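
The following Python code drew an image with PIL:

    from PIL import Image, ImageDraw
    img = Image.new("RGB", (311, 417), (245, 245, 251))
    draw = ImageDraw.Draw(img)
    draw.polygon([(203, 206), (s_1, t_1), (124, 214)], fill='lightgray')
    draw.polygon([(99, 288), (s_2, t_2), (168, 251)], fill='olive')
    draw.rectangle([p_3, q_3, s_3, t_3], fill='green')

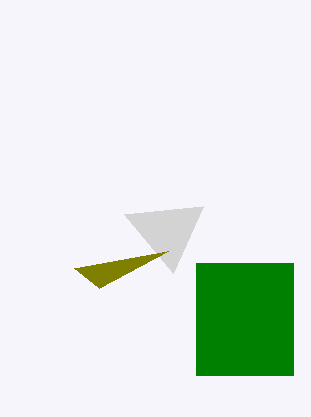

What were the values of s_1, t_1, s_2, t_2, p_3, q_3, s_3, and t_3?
s_1 = 173; t_1 = 273; s_2 = 74; t_2 = 268; p_3 = 196; q_3 = 263; s_3 = 293; t_3 = 375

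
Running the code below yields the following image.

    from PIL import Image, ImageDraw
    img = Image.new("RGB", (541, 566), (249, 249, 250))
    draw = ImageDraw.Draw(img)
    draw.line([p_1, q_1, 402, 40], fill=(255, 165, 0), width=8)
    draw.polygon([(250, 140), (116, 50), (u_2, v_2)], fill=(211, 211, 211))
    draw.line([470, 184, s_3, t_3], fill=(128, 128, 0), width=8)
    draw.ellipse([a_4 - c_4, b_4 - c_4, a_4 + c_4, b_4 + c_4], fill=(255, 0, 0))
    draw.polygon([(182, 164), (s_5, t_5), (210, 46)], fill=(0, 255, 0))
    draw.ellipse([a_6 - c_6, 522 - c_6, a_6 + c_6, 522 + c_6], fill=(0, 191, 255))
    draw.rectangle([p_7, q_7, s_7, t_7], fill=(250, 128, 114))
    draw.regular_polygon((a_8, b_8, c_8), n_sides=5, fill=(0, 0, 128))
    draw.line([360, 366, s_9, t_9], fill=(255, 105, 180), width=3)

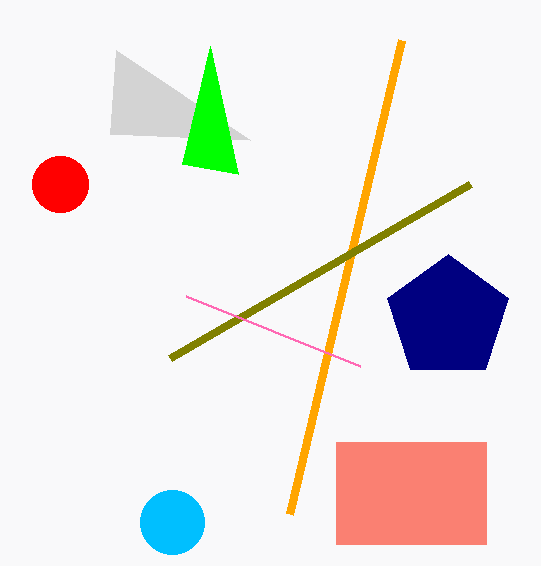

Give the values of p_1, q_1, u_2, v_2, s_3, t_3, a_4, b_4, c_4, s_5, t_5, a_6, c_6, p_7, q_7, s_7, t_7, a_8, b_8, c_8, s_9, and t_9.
p_1 = 290
q_1 = 514
u_2 = 110
v_2 = 134
s_3 = 170
t_3 = 358
a_4 = 60
b_4 = 184
c_4 = 28
s_5 = 238
t_5 = 174
a_6 = 172
c_6 = 32
p_7 = 336
q_7 = 442
s_7 = 486
t_7 = 544
a_8 = 448
b_8 = 318
c_8 = 64
s_9 = 186
t_9 = 296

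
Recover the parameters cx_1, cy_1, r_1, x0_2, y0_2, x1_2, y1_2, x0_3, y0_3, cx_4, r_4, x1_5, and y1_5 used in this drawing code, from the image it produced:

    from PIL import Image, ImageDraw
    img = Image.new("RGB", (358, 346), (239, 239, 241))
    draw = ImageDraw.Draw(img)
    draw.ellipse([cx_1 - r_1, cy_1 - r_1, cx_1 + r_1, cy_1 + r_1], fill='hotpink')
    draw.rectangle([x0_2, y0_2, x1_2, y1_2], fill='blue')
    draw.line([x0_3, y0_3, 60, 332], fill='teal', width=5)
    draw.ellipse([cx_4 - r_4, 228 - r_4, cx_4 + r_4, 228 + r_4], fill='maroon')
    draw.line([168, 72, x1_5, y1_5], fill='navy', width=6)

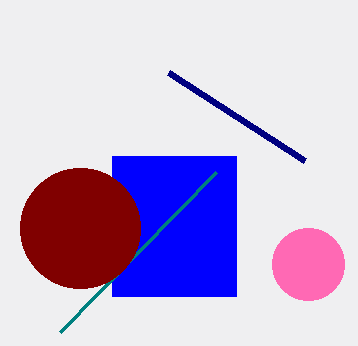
cx_1 = 308; cy_1 = 264; r_1 = 36; x0_2 = 112; y0_2 = 156; x1_2 = 236; y1_2 = 296; x0_3 = 216; y0_3 = 172; cx_4 = 80; r_4 = 60; x1_5 = 304; y1_5 = 160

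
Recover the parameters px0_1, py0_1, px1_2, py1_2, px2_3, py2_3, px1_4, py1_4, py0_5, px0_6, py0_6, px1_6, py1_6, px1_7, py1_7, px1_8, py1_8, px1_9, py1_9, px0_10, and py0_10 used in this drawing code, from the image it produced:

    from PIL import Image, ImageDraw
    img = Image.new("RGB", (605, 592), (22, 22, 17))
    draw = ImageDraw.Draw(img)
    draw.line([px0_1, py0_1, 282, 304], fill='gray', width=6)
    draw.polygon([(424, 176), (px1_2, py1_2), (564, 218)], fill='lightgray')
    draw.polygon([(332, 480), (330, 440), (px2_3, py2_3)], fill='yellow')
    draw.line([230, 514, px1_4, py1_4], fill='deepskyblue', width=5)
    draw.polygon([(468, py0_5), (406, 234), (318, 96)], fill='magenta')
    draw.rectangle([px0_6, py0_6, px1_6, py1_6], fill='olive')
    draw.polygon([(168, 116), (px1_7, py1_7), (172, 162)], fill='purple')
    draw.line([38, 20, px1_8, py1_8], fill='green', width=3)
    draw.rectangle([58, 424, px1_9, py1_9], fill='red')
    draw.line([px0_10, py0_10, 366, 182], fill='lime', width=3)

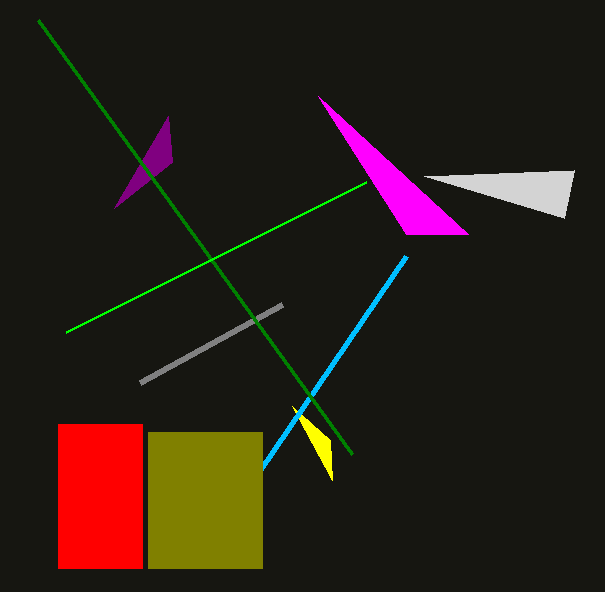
px0_1 = 140; py0_1 = 382; px1_2 = 574; py1_2 = 170; px2_3 = 292; py2_3 = 406; px1_4 = 406; py1_4 = 256; py0_5 = 234; px0_6 = 148; py0_6 = 432; px1_6 = 262; py1_6 = 568; px1_7 = 114; py1_7 = 208; px1_8 = 352; py1_8 = 454; px1_9 = 142; py1_9 = 568; px0_10 = 66; py0_10 = 332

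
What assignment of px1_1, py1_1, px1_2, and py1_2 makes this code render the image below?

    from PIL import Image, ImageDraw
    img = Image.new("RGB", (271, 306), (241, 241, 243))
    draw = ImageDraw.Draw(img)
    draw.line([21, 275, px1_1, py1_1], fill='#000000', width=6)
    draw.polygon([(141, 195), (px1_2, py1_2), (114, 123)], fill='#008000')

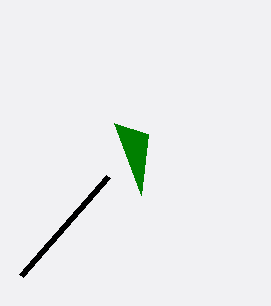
px1_1 = 108; py1_1 = 176; px1_2 = 148; py1_2 = 134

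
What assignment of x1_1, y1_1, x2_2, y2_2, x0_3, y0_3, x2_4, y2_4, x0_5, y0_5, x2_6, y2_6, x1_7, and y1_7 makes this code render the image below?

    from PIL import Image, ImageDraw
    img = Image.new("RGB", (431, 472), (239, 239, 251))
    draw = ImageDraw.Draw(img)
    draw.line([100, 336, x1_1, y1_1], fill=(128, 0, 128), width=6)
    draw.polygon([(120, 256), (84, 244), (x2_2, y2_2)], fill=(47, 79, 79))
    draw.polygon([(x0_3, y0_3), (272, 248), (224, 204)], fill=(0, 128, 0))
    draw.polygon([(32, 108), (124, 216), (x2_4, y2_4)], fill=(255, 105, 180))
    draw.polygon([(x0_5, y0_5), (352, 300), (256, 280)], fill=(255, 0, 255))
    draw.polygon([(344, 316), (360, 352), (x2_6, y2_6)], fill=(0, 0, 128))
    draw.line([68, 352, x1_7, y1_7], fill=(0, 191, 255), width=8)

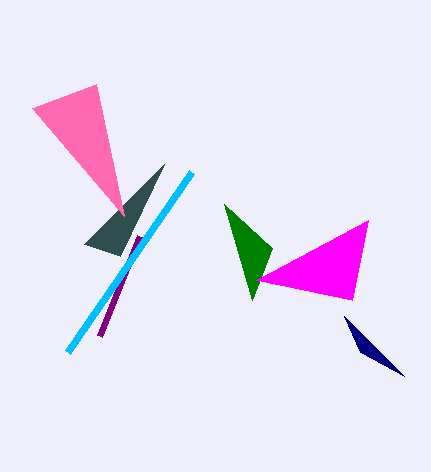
x1_1 = 140; y1_1 = 236; x2_2 = 164; y2_2 = 164; x0_3 = 252; y0_3 = 300; x2_4 = 96; y2_4 = 84; x0_5 = 368; y0_5 = 220; x2_6 = 404; y2_6 = 376; x1_7 = 192; y1_7 = 172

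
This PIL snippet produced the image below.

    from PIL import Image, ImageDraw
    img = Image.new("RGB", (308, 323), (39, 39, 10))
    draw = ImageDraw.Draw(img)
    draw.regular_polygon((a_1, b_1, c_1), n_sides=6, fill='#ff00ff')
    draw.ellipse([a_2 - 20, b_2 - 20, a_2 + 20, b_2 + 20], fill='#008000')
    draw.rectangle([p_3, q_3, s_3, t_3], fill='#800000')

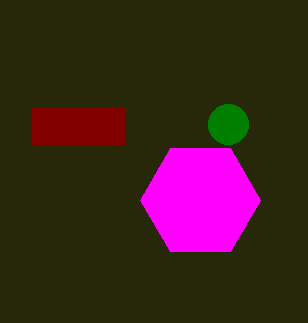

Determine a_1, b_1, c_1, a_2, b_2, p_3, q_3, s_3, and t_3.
a_1 = 200; b_1 = 200; c_1 = 60; a_2 = 228; b_2 = 124; p_3 = 32; q_3 = 108; s_3 = 124; t_3 = 144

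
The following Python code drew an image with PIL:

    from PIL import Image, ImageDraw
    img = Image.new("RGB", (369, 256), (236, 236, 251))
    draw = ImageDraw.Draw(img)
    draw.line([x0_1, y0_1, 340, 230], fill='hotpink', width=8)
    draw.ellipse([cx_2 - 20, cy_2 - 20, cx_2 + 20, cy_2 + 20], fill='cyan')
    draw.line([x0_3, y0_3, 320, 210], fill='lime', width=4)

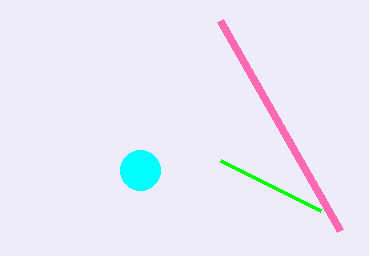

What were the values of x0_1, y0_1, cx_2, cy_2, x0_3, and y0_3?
x0_1 = 220
y0_1 = 20
cx_2 = 140
cy_2 = 170
x0_3 = 220
y0_3 = 160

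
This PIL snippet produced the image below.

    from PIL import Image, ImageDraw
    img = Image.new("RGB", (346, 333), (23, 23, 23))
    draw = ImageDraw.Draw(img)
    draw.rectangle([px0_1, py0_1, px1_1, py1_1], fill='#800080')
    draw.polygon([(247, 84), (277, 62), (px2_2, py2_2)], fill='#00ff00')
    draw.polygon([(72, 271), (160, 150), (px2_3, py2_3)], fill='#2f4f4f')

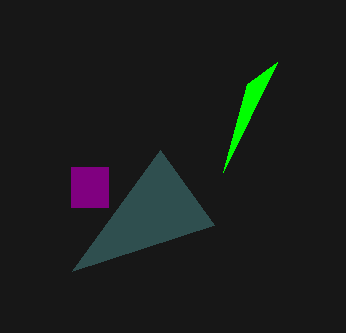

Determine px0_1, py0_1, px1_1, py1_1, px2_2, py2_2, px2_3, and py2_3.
px0_1 = 71, py0_1 = 167, px1_1 = 108, py1_1 = 207, px2_2 = 223, py2_2 = 172, px2_3 = 214, py2_3 = 225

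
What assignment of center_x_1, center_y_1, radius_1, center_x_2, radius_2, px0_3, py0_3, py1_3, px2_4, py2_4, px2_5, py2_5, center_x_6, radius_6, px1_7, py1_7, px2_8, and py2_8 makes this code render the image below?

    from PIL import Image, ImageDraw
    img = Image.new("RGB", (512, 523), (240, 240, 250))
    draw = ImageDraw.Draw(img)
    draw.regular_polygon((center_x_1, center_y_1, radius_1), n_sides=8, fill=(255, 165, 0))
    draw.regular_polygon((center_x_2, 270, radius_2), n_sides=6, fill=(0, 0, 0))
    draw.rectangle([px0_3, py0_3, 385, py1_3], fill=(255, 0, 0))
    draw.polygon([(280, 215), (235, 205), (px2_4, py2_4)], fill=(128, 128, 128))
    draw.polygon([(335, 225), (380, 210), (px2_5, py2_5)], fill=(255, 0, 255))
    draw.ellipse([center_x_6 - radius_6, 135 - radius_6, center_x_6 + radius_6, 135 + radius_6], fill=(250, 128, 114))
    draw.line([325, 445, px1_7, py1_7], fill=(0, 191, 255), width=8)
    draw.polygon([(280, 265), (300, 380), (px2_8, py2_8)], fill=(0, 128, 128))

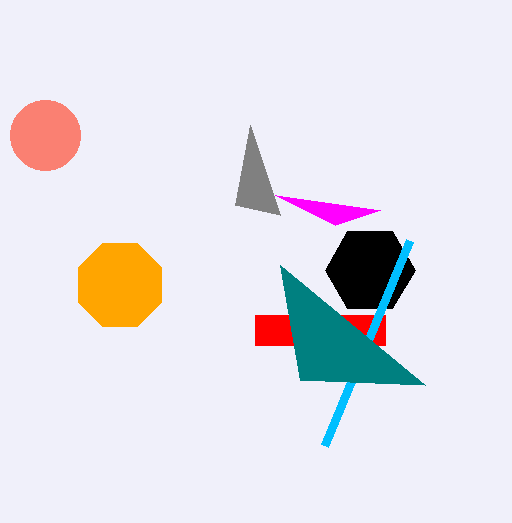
center_x_1 = 120
center_y_1 = 285
radius_1 = 45
center_x_2 = 370
radius_2 = 45
px0_3 = 255
py0_3 = 315
py1_3 = 345
px2_4 = 250
py2_4 = 125
px2_5 = 275
py2_5 = 195
center_x_6 = 45
radius_6 = 35
px1_7 = 410
py1_7 = 240
px2_8 = 425
py2_8 = 385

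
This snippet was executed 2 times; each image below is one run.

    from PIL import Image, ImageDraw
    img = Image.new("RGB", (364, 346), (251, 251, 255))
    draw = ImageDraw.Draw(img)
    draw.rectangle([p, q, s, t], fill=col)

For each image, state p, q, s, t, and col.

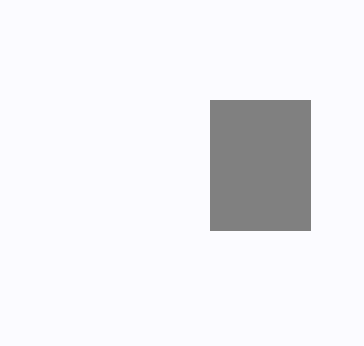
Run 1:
p = 210, q = 100, s = 310, t = 230, col = 'gray'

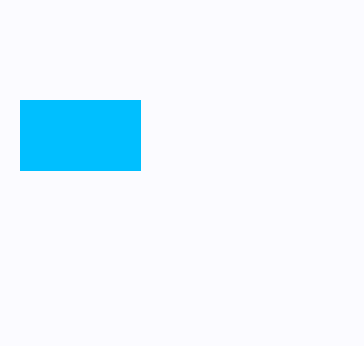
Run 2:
p = 20; q = 100; s = 140; t = 170; col = 'deepskyblue'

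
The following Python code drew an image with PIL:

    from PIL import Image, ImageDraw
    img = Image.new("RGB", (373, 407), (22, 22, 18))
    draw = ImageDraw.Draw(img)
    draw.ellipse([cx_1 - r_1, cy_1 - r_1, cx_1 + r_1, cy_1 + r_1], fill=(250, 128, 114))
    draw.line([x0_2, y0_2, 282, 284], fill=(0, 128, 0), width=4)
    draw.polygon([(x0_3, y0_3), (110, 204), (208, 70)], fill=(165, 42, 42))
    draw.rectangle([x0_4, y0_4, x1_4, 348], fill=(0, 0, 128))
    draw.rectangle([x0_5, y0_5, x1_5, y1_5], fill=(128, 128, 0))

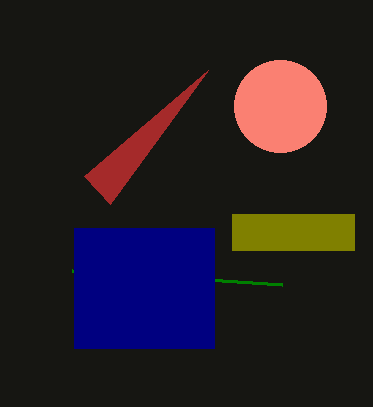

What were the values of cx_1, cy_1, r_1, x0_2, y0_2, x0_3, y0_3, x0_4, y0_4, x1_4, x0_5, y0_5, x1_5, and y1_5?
cx_1 = 280; cy_1 = 106; r_1 = 46; x0_2 = 72; y0_2 = 270; x0_3 = 84; y0_3 = 176; x0_4 = 74; y0_4 = 228; x1_4 = 214; x0_5 = 232; y0_5 = 214; x1_5 = 354; y1_5 = 250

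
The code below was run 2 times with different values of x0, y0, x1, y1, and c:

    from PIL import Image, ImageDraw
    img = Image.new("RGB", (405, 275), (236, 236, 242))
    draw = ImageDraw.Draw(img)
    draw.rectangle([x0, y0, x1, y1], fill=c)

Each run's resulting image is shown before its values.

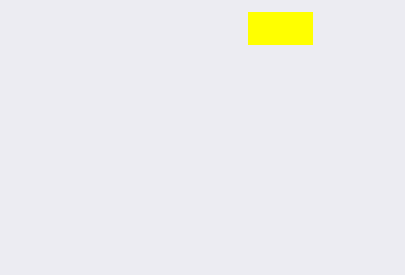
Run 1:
x0 = 248
y0 = 12
x1 = 312
y1 = 44
c = 'yellow'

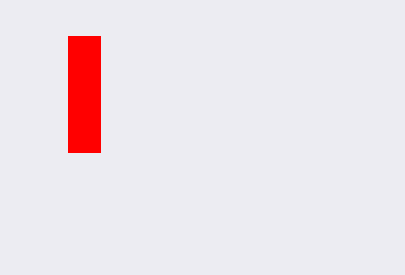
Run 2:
x0 = 68
y0 = 36
x1 = 100
y1 = 152
c = 'red'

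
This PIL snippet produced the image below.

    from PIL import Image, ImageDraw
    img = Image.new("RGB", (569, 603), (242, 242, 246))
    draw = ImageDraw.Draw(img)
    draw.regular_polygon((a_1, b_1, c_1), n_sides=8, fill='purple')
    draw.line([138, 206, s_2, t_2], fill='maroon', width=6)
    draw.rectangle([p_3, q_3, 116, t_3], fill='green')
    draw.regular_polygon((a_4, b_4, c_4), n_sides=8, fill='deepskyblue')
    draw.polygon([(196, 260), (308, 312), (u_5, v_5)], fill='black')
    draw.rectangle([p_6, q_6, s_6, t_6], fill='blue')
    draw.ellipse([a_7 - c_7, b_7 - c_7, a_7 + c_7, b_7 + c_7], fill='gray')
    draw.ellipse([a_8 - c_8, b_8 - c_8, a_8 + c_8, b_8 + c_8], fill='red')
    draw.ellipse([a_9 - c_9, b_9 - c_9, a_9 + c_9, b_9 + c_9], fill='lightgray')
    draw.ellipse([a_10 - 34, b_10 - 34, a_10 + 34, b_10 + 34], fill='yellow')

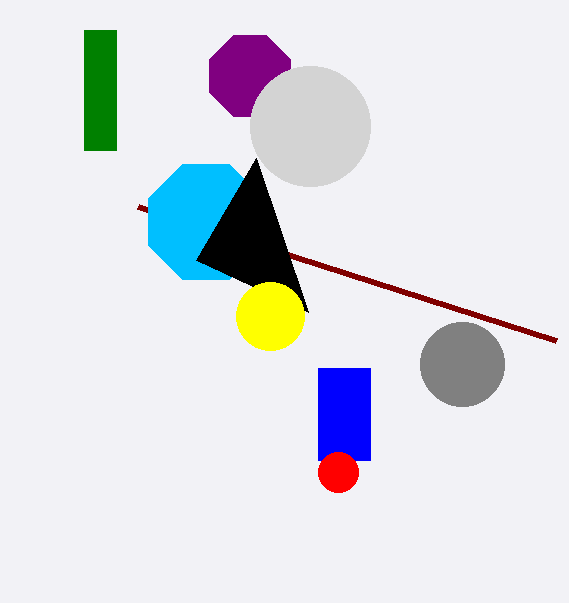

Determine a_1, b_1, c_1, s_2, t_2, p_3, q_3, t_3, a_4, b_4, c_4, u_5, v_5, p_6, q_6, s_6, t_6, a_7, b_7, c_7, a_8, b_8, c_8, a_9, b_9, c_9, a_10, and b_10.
a_1 = 250; b_1 = 76; c_1 = 44; s_2 = 556; t_2 = 340; p_3 = 84; q_3 = 30; t_3 = 150; a_4 = 206; b_4 = 222; c_4 = 62; u_5 = 256; v_5 = 158; p_6 = 318; q_6 = 368; s_6 = 370; t_6 = 460; a_7 = 462; b_7 = 364; c_7 = 42; a_8 = 338; b_8 = 472; c_8 = 20; a_9 = 310; b_9 = 126; c_9 = 60; a_10 = 270; b_10 = 316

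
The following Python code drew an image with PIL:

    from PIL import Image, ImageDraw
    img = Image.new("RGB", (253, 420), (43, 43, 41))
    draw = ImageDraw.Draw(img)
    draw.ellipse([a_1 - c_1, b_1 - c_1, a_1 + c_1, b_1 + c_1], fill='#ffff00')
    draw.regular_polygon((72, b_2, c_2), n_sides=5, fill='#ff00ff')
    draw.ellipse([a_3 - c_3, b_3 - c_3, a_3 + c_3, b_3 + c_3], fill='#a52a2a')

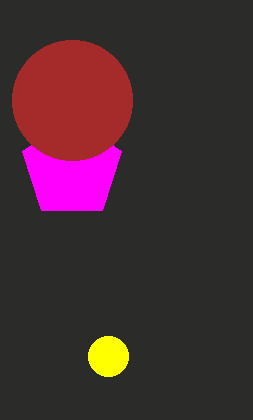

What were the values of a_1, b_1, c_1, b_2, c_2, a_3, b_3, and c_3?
a_1 = 108, b_1 = 356, c_1 = 20, b_2 = 168, c_2 = 52, a_3 = 72, b_3 = 100, c_3 = 60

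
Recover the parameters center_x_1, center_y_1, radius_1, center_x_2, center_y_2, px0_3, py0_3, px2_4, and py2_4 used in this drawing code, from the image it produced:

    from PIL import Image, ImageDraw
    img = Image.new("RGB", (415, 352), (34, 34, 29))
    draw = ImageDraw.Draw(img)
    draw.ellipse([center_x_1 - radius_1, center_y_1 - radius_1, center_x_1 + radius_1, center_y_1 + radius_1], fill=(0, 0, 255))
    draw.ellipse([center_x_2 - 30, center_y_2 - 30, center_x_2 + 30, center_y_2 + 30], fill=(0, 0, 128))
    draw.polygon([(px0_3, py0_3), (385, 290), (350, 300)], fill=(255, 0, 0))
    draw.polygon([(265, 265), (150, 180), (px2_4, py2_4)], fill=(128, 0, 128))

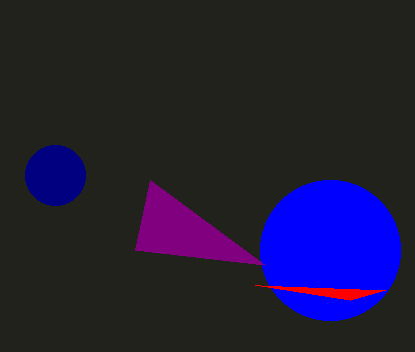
center_x_1 = 330, center_y_1 = 250, radius_1 = 70, center_x_2 = 55, center_y_2 = 175, px0_3 = 255, py0_3 = 285, px2_4 = 135, py2_4 = 250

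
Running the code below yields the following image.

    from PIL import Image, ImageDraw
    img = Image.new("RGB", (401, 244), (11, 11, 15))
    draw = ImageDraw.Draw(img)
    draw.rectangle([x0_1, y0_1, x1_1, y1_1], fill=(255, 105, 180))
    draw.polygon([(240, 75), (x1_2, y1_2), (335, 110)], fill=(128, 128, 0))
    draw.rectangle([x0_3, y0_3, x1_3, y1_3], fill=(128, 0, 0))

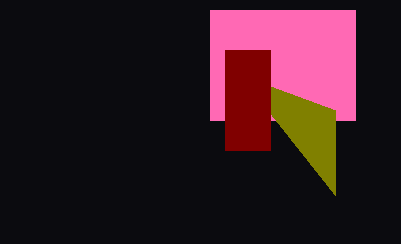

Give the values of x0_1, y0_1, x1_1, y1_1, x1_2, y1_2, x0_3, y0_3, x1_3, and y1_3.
x0_1 = 210; y0_1 = 10; x1_1 = 355; y1_1 = 120; x1_2 = 335; y1_2 = 195; x0_3 = 225; y0_3 = 50; x1_3 = 270; y1_3 = 150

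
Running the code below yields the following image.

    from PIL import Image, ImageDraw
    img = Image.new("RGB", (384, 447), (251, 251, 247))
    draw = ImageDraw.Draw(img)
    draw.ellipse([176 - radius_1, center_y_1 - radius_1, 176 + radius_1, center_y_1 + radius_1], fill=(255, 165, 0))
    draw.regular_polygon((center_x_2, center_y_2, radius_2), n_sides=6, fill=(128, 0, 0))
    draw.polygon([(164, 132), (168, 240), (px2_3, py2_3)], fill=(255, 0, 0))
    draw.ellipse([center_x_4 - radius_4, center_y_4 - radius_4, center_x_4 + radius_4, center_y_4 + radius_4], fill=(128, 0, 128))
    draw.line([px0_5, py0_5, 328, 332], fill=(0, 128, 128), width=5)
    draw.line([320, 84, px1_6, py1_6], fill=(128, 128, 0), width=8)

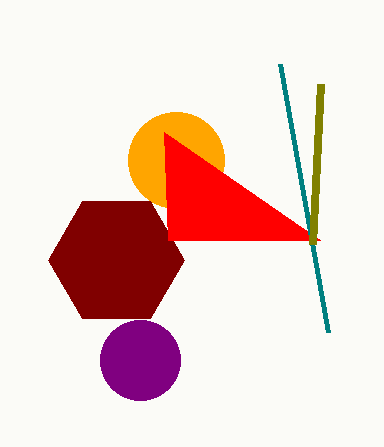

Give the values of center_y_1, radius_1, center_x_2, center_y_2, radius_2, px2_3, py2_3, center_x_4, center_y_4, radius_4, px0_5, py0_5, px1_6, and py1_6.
center_y_1 = 160, radius_1 = 48, center_x_2 = 116, center_y_2 = 260, radius_2 = 68, px2_3 = 320, py2_3 = 240, center_x_4 = 140, center_y_4 = 360, radius_4 = 40, px0_5 = 280, py0_5 = 64, px1_6 = 312, py1_6 = 244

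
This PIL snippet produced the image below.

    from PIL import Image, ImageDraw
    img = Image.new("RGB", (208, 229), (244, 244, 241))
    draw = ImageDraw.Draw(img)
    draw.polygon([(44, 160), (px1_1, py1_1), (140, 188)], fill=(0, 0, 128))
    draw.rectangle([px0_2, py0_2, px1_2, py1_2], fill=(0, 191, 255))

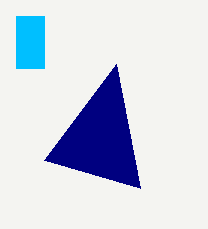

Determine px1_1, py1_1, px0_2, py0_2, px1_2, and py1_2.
px1_1 = 116
py1_1 = 64
px0_2 = 16
py0_2 = 16
px1_2 = 44
py1_2 = 68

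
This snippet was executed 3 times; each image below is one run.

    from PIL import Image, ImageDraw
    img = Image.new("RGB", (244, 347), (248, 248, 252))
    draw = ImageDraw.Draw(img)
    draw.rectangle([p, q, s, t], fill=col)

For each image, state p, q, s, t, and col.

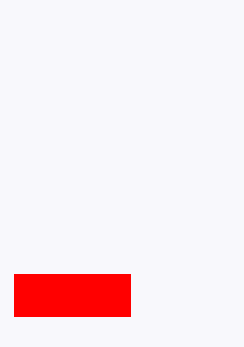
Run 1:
p = 14
q = 274
s = 130
t = 316
col = 'red'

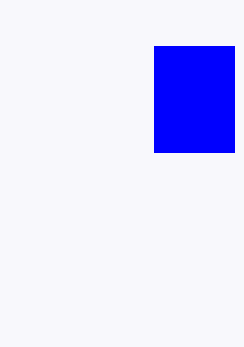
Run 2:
p = 154, q = 46, s = 234, t = 152, col = 'blue'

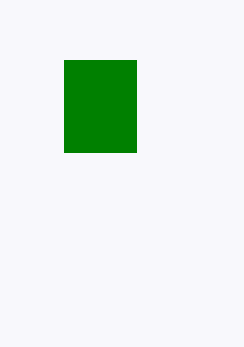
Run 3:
p = 64, q = 60, s = 136, t = 152, col = 'green'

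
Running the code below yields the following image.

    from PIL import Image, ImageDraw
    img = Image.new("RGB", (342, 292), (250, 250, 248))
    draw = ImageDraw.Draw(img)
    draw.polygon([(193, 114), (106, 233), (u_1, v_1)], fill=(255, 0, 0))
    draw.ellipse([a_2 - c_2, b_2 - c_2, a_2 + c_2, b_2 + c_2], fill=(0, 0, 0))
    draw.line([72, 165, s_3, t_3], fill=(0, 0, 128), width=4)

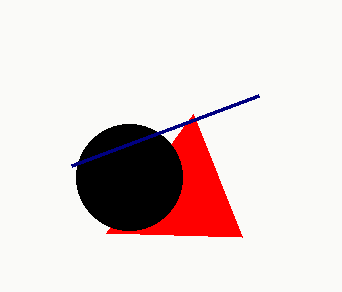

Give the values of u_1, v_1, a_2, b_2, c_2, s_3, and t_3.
u_1 = 242; v_1 = 237; a_2 = 129; b_2 = 177; c_2 = 53; s_3 = 259; t_3 = 95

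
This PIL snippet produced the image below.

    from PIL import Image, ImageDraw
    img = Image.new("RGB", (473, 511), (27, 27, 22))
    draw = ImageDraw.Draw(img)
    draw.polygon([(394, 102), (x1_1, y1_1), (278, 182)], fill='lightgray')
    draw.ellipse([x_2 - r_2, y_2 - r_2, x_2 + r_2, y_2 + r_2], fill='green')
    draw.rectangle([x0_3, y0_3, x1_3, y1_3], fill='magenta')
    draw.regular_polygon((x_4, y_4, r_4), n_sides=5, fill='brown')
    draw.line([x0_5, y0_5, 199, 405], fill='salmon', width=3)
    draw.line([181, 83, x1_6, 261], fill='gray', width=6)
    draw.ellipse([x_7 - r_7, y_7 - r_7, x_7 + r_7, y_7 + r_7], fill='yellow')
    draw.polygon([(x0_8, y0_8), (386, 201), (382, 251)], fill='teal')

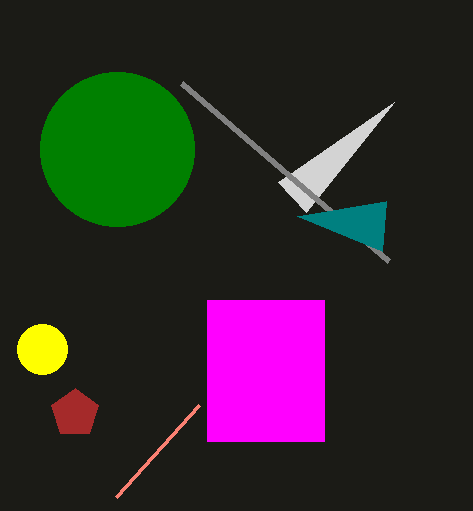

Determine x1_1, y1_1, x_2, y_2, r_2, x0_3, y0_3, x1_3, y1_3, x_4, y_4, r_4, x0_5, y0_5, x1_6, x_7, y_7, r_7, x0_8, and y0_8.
x1_1 = 306
y1_1 = 212
x_2 = 117
y_2 = 149
r_2 = 77
x0_3 = 207
y0_3 = 300
x1_3 = 324
y1_3 = 441
x_4 = 75
y_4 = 413
r_4 = 25
x0_5 = 116
y0_5 = 497
x1_6 = 388
x_7 = 42
y_7 = 349
r_7 = 25
x0_8 = 297
y0_8 = 216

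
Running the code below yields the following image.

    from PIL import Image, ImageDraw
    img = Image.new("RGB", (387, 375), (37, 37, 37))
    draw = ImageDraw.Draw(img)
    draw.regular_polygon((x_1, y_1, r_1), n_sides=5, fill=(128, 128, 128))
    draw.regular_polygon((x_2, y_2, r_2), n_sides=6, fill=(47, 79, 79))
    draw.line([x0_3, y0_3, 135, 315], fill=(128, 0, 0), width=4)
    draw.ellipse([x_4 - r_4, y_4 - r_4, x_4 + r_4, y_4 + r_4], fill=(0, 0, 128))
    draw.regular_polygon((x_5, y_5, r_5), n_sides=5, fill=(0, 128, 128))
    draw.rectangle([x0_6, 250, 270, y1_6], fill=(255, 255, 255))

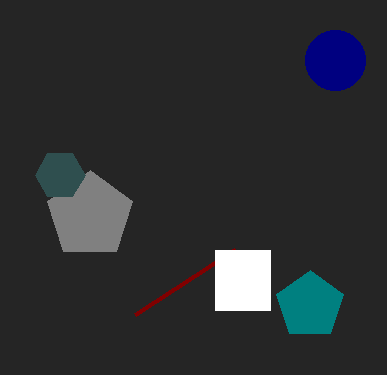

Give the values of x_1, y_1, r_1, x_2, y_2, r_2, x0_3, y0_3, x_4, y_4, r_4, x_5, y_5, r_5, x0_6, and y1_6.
x_1 = 90, y_1 = 215, r_1 = 45, x_2 = 60, y_2 = 175, r_2 = 25, x0_3 = 235, y0_3 = 250, x_4 = 335, y_4 = 60, r_4 = 30, x_5 = 310, y_5 = 305, r_5 = 35, x0_6 = 215, y1_6 = 310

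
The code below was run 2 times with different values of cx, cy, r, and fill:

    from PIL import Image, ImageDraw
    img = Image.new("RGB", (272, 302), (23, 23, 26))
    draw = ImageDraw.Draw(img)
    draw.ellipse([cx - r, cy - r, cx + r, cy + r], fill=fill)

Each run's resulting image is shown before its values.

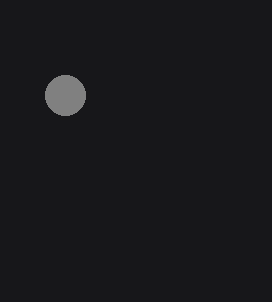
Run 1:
cx = 65; cy = 95; r = 20; fill = 'gray'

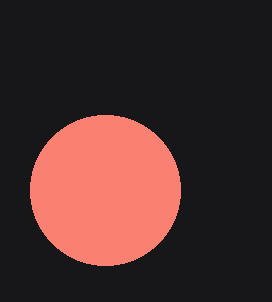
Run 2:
cx = 105; cy = 190; r = 75; fill = 'salmon'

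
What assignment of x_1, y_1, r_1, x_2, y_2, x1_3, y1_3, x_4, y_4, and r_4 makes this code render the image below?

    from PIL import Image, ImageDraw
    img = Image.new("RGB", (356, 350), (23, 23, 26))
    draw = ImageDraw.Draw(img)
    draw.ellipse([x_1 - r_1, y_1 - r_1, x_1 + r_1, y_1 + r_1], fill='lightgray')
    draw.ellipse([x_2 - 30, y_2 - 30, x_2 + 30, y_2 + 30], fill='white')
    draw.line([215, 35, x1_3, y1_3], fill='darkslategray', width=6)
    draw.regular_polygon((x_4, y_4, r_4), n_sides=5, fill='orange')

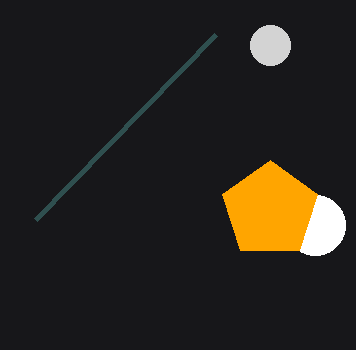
x_1 = 270; y_1 = 45; r_1 = 20; x_2 = 315; y_2 = 225; x1_3 = 35; y1_3 = 220; x_4 = 270; y_4 = 210; r_4 = 50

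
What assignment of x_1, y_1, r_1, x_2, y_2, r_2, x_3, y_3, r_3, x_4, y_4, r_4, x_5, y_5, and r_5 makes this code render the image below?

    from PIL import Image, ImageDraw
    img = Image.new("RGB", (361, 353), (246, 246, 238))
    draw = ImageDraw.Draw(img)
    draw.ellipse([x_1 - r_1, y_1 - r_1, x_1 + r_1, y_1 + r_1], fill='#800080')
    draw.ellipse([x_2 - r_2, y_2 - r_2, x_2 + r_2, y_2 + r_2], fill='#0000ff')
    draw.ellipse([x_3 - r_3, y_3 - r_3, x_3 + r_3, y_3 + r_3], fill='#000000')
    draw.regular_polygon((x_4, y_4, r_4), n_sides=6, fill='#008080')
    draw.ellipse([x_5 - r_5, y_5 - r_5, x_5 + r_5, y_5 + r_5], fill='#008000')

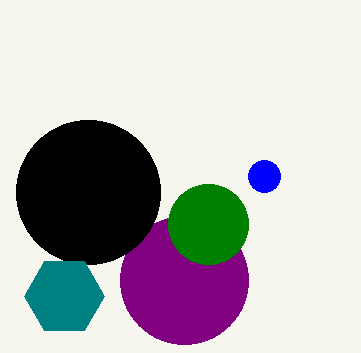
x_1 = 184; y_1 = 280; r_1 = 64; x_2 = 264; y_2 = 176; r_2 = 16; x_3 = 88; y_3 = 192; r_3 = 72; x_4 = 64; y_4 = 296; r_4 = 40; x_5 = 208; y_5 = 224; r_5 = 40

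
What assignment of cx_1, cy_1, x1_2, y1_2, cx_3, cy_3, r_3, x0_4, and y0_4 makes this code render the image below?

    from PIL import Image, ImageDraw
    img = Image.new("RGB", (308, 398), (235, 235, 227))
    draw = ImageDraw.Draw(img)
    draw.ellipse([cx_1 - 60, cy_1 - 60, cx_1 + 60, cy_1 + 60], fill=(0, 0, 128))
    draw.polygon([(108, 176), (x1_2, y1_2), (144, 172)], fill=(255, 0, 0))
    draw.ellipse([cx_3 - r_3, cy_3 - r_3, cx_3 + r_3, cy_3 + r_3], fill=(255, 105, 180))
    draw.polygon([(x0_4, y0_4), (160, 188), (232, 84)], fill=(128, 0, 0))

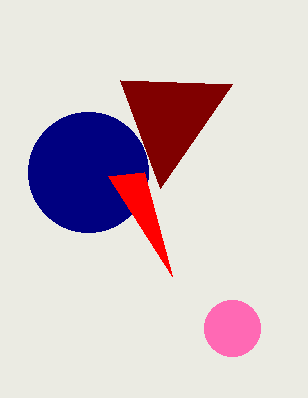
cx_1 = 88
cy_1 = 172
x1_2 = 172
y1_2 = 276
cx_3 = 232
cy_3 = 328
r_3 = 28
x0_4 = 120
y0_4 = 80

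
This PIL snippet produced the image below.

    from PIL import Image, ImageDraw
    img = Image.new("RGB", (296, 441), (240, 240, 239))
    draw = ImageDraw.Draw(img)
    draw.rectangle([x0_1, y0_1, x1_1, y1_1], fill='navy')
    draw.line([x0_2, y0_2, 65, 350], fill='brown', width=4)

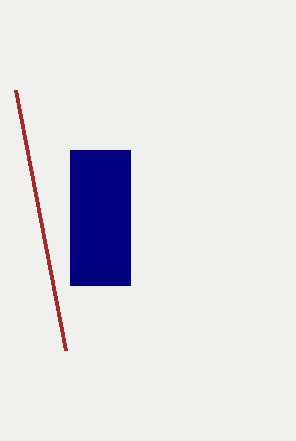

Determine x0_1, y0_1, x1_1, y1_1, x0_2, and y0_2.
x0_1 = 70
y0_1 = 150
x1_1 = 130
y1_1 = 285
x0_2 = 15
y0_2 = 90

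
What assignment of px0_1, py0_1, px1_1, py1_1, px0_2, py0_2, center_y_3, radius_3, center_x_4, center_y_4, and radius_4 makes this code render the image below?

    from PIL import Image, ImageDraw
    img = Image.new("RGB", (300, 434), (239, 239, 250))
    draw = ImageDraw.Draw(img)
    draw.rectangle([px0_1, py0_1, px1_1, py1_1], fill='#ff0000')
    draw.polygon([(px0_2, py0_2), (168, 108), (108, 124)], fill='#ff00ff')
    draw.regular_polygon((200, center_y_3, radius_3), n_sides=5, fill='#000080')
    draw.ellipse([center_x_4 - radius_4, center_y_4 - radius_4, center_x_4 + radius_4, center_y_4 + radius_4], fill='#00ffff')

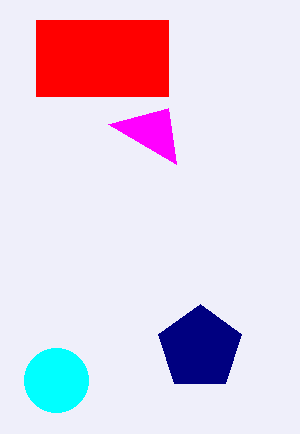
px0_1 = 36
py0_1 = 20
px1_1 = 168
py1_1 = 96
px0_2 = 176
py0_2 = 164
center_y_3 = 348
radius_3 = 44
center_x_4 = 56
center_y_4 = 380
radius_4 = 32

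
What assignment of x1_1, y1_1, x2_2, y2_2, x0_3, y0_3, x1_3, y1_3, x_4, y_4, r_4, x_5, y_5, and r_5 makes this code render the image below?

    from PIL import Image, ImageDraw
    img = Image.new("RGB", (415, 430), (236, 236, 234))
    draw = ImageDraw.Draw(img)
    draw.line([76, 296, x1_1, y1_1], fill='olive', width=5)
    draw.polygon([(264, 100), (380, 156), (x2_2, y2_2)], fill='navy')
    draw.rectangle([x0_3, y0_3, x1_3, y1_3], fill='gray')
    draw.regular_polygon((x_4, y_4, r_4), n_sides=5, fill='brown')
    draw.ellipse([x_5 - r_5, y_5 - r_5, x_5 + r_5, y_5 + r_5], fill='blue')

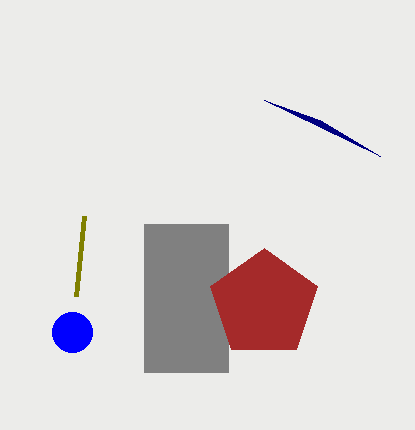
x1_1 = 84
y1_1 = 216
x2_2 = 320
y2_2 = 120
x0_3 = 144
y0_3 = 224
x1_3 = 228
y1_3 = 372
x_4 = 264
y_4 = 304
r_4 = 56
x_5 = 72
y_5 = 332
r_5 = 20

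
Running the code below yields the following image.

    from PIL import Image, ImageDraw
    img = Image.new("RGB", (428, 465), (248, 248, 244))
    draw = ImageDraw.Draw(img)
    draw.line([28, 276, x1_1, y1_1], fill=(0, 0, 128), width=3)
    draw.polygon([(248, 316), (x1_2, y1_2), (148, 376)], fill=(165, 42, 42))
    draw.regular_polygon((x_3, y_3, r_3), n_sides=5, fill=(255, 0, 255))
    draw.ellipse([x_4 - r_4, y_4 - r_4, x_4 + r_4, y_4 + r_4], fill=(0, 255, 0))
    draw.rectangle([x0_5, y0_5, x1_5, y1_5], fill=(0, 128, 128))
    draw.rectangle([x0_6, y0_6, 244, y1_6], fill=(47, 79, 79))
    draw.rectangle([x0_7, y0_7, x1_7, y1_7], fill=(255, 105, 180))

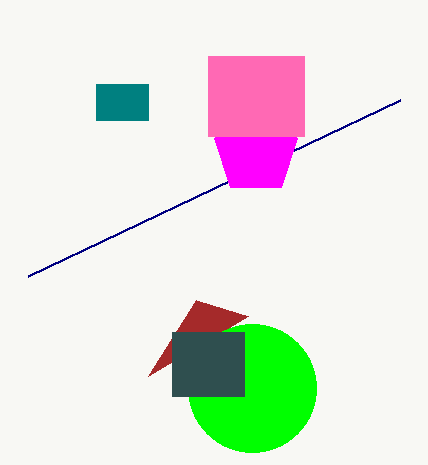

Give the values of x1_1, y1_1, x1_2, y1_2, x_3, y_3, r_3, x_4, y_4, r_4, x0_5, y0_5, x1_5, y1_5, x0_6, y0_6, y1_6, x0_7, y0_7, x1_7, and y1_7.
x1_1 = 400; y1_1 = 100; x1_2 = 196; y1_2 = 300; x_3 = 256; y_3 = 152; r_3 = 44; x_4 = 252; y_4 = 388; r_4 = 64; x0_5 = 96; y0_5 = 84; x1_5 = 148; y1_5 = 120; x0_6 = 172; y0_6 = 332; y1_6 = 396; x0_7 = 208; y0_7 = 56; x1_7 = 304; y1_7 = 136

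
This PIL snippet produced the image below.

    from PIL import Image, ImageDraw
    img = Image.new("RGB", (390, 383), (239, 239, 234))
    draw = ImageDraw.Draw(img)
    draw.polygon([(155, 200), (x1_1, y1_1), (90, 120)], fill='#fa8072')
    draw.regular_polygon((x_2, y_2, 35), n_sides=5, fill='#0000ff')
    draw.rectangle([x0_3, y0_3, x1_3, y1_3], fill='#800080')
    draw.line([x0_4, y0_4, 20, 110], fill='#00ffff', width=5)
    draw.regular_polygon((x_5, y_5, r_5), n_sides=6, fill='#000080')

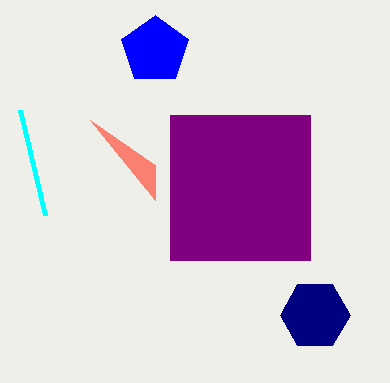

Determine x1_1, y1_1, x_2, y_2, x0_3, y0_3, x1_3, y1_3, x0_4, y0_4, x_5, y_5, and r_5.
x1_1 = 155; y1_1 = 165; x_2 = 155; y_2 = 50; x0_3 = 170; y0_3 = 115; x1_3 = 310; y1_3 = 260; x0_4 = 45; y0_4 = 215; x_5 = 315; y_5 = 315; r_5 = 35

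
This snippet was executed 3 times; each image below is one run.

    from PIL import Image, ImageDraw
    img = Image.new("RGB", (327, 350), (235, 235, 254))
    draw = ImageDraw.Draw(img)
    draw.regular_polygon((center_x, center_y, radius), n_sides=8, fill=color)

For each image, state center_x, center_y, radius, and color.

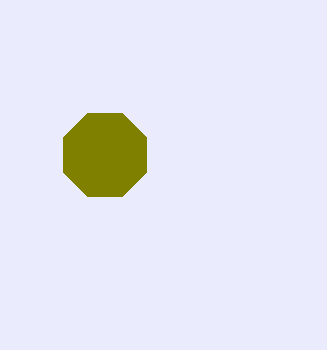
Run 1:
center_x = 105; center_y = 155; radius = 45; color = 'olive'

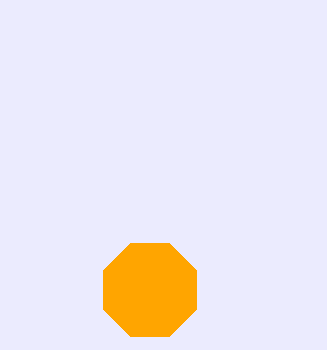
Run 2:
center_x = 150, center_y = 290, radius = 50, color = 'orange'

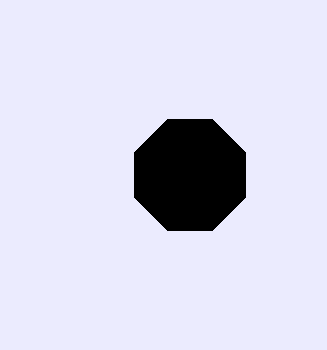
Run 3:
center_x = 190; center_y = 175; radius = 60; color = 'black'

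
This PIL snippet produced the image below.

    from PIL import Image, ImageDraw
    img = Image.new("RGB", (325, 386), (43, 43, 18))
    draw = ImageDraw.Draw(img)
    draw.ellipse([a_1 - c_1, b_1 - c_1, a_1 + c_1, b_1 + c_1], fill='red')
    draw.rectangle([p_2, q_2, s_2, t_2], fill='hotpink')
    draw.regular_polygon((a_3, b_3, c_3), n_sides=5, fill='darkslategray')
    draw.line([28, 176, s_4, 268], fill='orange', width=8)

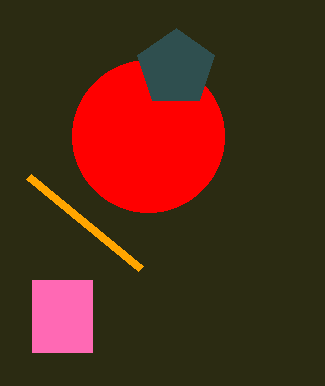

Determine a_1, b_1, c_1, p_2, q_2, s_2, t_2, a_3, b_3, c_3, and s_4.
a_1 = 148, b_1 = 136, c_1 = 76, p_2 = 32, q_2 = 280, s_2 = 92, t_2 = 352, a_3 = 176, b_3 = 68, c_3 = 40, s_4 = 140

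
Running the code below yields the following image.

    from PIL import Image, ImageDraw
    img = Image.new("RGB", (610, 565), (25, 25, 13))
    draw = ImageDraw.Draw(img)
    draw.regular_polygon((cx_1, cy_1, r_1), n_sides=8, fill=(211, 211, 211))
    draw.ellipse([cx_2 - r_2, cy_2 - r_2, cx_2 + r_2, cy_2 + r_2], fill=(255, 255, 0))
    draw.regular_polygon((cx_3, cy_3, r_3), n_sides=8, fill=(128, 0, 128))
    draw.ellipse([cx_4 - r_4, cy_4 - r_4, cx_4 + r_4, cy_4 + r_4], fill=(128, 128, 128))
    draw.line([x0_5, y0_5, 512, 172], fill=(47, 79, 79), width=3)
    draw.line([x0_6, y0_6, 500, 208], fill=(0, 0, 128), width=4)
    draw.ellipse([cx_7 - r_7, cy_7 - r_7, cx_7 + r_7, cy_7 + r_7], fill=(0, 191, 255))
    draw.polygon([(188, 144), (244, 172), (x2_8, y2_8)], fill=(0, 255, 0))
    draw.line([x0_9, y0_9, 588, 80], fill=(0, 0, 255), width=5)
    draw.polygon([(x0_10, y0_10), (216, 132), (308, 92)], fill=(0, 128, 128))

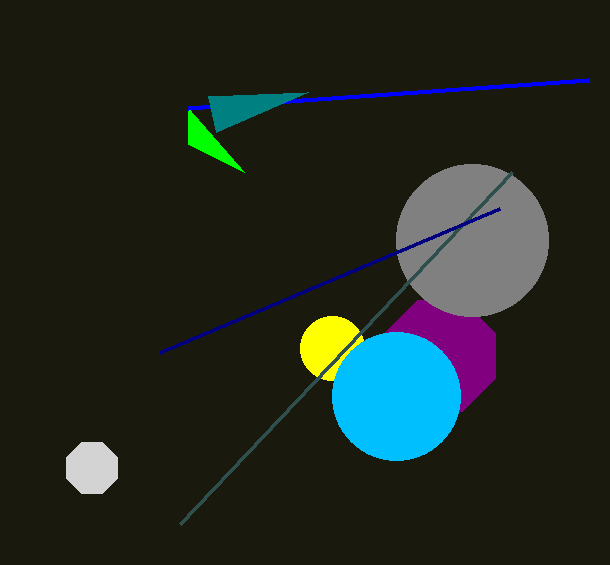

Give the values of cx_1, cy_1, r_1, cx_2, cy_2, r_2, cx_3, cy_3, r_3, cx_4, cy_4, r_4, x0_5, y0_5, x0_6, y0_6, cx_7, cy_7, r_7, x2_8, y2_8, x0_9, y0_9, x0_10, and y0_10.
cx_1 = 92, cy_1 = 468, r_1 = 28, cx_2 = 332, cy_2 = 348, r_2 = 32, cx_3 = 440, cy_3 = 356, r_3 = 60, cx_4 = 472, cy_4 = 240, r_4 = 76, x0_5 = 180, y0_5 = 524, x0_6 = 160, y0_6 = 352, cx_7 = 396, cy_7 = 396, r_7 = 64, x2_8 = 188, y2_8 = 108, x0_9 = 188, y0_9 = 108, x0_10 = 208, y0_10 = 96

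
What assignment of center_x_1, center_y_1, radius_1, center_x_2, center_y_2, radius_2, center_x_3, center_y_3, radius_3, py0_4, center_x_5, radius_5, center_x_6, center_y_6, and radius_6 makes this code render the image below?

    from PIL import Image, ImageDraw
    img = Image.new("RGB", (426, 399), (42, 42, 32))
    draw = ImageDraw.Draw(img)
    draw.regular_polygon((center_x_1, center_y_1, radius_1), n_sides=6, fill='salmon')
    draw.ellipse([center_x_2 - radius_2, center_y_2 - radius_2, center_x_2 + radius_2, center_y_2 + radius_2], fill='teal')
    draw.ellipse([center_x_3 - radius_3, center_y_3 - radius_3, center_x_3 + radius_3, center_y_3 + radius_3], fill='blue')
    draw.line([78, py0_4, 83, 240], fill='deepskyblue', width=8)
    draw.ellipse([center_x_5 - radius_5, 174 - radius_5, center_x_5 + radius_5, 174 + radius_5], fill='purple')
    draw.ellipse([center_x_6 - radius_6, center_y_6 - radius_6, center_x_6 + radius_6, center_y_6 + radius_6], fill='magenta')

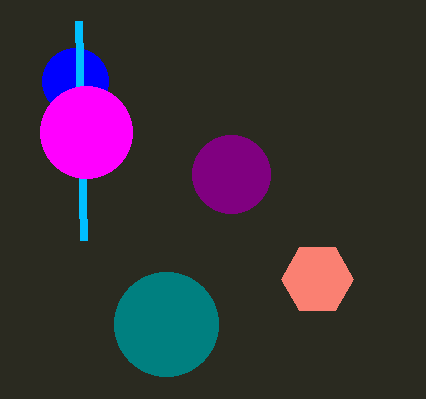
center_x_1 = 317; center_y_1 = 279; radius_1 = 36; center_x_2 = 166; center_y_2 = 324; radius_2 = 52; center_x_3 = 75; center_y_3 = 81; radius_3 = 33; py0_4 = 21; center_x_5 = 231; radius_5 = 39; center_x_6 = 86; center_y_6 = 132; radius_6 = 46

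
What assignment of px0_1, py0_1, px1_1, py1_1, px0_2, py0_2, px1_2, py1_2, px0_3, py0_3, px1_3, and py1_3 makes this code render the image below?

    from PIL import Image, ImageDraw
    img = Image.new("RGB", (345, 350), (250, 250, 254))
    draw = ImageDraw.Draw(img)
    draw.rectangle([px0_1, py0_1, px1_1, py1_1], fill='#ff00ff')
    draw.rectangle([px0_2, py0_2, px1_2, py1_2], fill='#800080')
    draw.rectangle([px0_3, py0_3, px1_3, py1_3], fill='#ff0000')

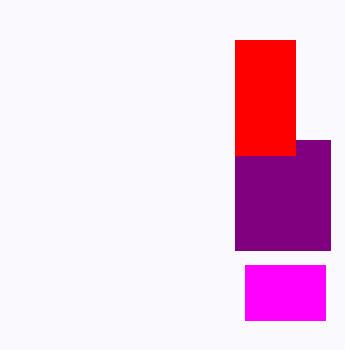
px0_1 = 245
py0_1 = 265
px1_1 = 325
py1_1 = 320
px0_2 = 235
py0_2 = 140
px1_2 = 330
py1_2 = 250
px0_3 = 235
py0_3 = 40
px1_3 = 295
py1_3 = 155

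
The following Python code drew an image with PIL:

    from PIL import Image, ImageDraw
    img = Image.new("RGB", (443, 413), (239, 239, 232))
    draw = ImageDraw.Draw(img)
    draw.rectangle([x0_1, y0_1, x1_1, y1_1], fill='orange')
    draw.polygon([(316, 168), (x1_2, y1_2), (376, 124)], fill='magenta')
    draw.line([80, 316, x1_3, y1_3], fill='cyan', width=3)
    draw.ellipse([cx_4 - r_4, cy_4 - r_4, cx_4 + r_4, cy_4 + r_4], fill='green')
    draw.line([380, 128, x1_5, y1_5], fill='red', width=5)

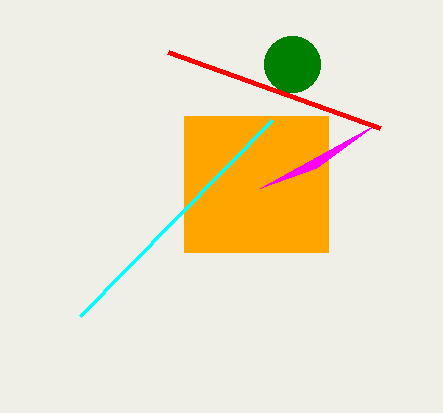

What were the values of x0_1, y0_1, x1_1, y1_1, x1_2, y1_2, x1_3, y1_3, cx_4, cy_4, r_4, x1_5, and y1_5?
x0_1 = 184; y0_1 = 116; x1_1 = 328; y1_1 = 252; x1_2 = 260; y1_2 = 188; x1_3 = 272; y1_3 = 120; cx_4 = 292; cy_4 = 64; r_4 = 28; x1_5 = 168; y1_5 = 52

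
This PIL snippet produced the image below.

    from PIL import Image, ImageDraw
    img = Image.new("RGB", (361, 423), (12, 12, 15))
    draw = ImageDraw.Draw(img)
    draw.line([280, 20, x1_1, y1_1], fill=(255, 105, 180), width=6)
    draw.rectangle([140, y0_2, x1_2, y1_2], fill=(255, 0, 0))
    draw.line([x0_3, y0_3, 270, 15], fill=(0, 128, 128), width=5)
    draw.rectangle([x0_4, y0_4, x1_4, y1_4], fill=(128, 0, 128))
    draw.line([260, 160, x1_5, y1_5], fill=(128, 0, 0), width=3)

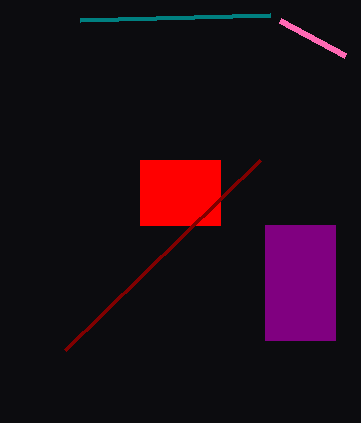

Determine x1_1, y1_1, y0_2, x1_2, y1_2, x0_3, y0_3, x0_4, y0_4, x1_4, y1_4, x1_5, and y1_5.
x1_1 = 345; y1_1 = 55; y0_2 = 160; x1_2 = 220; y1_2 = 225; x0_3 = 80; y0_3 = 20; x0_4 = 265; y0_4 = 225; x1_4 = 335; y1_4 = 340; x1_5 = 65; y1_5 = 350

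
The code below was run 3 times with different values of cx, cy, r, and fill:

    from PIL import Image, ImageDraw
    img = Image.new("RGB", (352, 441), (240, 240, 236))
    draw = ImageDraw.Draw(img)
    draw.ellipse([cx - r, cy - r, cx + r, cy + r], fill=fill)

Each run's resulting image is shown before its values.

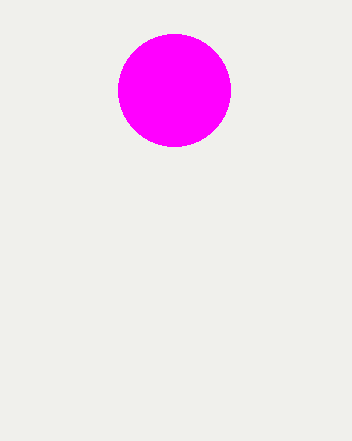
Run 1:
cx = 174; cy = 90; r = 56; fill = 'magenta'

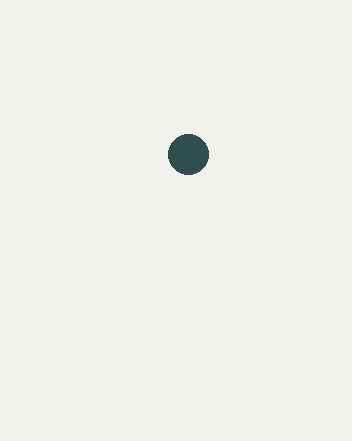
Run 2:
cx = 188, cy = 154, r = 20, fill = 'darkslategray'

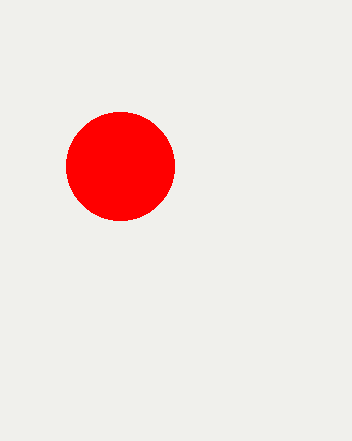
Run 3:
cx = 120, cy = 166, r = 54, fill = 'red'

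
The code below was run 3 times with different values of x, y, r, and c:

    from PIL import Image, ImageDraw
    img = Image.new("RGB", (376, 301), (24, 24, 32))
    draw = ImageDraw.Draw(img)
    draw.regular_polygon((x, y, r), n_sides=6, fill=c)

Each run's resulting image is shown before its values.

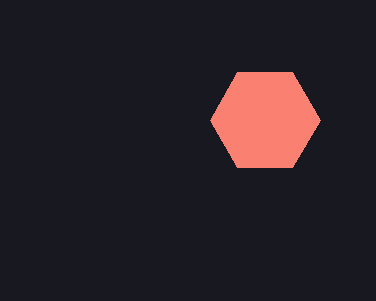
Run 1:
x = 265
y = 120
r = 55
c = 'salmon'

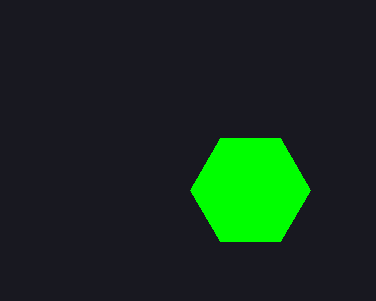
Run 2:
x = 250
y = 190
r = 60
c = 'lime'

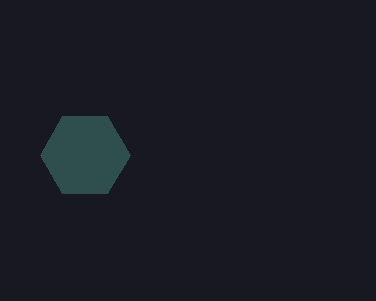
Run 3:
x = 85; y = 155; r = 45; c = 'darkslategray'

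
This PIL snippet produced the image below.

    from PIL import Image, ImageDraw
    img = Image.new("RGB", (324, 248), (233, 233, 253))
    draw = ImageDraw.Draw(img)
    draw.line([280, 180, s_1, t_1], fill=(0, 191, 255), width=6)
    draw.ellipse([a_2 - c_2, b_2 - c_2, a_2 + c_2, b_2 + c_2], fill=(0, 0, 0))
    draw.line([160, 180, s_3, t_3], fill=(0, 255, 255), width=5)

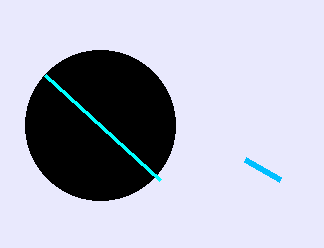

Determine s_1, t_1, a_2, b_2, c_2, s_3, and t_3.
s_1 = 245, t_1 = 160, a_2 = 100, b_2 = 125, c_2 = 75, s_3 = 45, t_3 = 75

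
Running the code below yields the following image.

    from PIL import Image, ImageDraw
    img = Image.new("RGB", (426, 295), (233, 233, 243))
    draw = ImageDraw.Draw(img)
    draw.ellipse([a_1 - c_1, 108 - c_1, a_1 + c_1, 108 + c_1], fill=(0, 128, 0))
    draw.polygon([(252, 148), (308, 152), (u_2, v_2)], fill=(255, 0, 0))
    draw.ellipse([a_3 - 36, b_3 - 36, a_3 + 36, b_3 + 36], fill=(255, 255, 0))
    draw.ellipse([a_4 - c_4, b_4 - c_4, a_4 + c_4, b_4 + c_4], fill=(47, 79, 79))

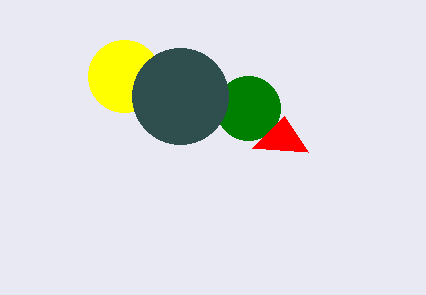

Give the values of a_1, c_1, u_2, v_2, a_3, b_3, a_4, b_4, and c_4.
a_1 = 248; c_1 = 32; u_2 = 284; v_2 = 116; a_3 = 124; b_3 = 76; a_4 = 180; b_4 = 96; c_4 = 48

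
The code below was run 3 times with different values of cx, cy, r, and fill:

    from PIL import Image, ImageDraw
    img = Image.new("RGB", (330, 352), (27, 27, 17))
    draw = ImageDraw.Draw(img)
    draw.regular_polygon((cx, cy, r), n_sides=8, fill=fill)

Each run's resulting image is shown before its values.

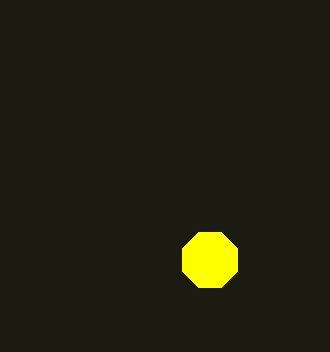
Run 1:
cx = 210, cy = 260, r = 30, fill = 'yellow'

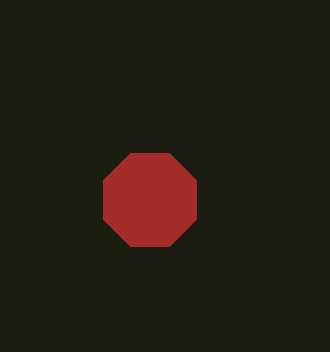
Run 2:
cx = 150, cy = 200, r = 50, fill = 'brown'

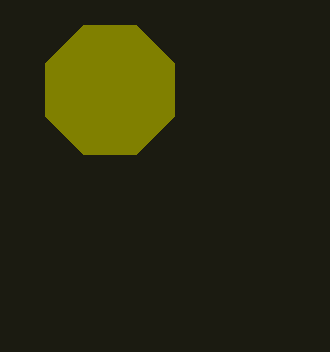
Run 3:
cx = 110; cy = 90; r = 70; fill = 'olive'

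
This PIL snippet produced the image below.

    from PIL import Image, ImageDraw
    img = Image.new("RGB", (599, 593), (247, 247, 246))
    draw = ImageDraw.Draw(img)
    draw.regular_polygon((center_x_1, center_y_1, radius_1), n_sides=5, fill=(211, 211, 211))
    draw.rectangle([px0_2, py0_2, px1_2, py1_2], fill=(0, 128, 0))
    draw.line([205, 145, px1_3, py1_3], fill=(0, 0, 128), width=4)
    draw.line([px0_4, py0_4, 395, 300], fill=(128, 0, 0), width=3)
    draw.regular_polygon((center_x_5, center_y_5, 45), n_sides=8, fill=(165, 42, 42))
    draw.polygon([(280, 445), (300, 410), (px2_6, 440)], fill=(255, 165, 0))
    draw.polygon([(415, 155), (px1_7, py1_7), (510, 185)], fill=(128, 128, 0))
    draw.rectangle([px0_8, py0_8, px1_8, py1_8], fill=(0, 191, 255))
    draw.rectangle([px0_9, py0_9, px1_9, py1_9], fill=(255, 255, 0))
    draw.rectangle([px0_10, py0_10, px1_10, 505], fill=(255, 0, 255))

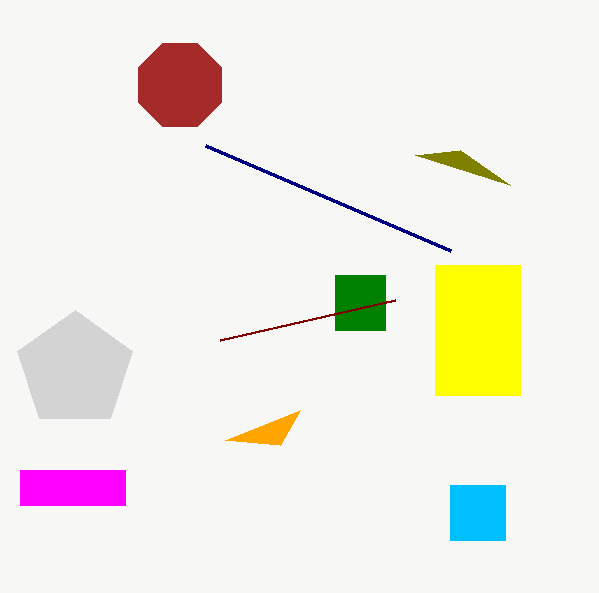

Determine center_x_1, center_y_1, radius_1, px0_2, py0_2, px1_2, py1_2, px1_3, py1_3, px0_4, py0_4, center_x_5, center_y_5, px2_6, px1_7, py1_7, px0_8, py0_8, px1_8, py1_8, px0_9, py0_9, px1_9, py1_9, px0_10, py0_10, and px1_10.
center_x_1 = 75; center_y_1 = 370; radius_1 = 60; px0_2 = 335; py0_2 = 275; px1_2 = 385; py1_2 = 330; px1_3 = 450; py1_3 = 250; px0_4 = 220; py0_4 = 340; center_x_5 = 180; center_y_5 = 85; px2_6 = 225; px1_7 = 460; py1_7 = 150; px0_8 = 450; py0_8 = 485; px1_8 = 505; py1_8 = 540; px0_9 = 435; py0_9 = 265; px1_9 = 520; py1_9 = 395; px0_10 = 20; py0_10 = 470; px1_10 = 125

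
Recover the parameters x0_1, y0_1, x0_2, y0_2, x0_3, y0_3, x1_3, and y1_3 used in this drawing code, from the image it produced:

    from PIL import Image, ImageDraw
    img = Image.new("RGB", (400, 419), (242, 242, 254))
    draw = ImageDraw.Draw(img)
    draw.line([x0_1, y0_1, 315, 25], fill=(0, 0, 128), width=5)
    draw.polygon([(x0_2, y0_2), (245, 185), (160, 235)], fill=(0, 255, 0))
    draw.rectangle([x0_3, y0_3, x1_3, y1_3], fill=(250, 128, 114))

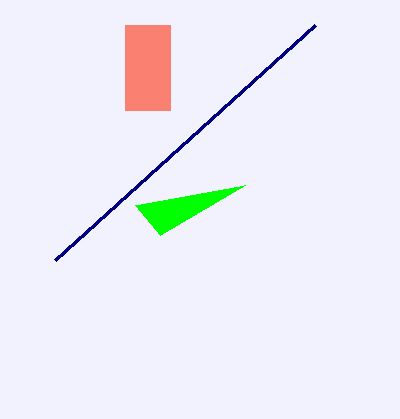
x0_1 = 55, y0_1 = 260, x0_2 = 135, y0_2 = 205, x0_3 = 125, y0_3 = 25, x1_3 = 170, y1_3 = 110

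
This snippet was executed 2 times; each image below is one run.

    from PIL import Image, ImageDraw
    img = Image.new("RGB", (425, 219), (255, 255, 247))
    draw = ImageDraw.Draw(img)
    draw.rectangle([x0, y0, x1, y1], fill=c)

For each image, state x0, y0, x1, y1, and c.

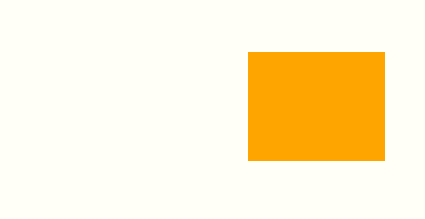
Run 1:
x0 = 248; y0 = 52; x1 = 384; y1 = 160; c = 'orange'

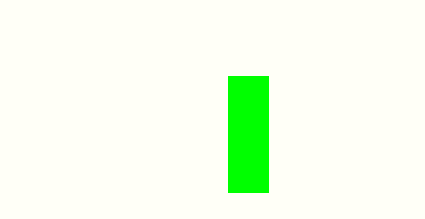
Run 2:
x0 = 228, y0 = 76, x1 = 268, y1 = 192, c = 'lime'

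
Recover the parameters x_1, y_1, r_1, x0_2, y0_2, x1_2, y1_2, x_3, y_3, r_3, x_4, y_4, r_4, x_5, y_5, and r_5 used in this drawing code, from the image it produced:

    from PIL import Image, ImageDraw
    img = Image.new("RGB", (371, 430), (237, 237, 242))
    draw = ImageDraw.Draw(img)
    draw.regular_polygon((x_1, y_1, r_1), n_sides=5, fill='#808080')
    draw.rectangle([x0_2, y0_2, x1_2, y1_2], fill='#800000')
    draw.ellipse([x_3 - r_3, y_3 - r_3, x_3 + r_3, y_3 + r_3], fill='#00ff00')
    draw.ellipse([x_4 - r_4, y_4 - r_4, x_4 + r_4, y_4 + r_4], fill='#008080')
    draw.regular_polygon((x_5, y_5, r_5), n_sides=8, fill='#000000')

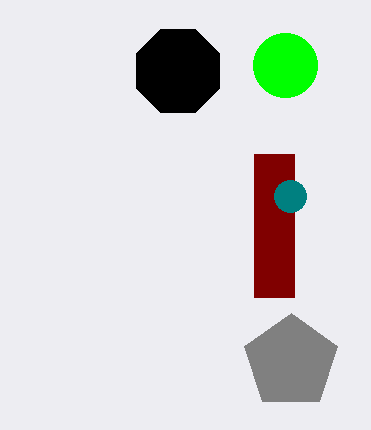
x_1 = 291
y_1 = 362
r_1 = 49
x0_2 = 254
y0_2 = 154
x1_2 = 294
y1_2 = 297
x_3 = 285
y_3 = 65
r_3 = 32
x_4 = 290
y_4 = 196
r_4 = 16
x_5 = 178
y_5 = 71
r_5 = 45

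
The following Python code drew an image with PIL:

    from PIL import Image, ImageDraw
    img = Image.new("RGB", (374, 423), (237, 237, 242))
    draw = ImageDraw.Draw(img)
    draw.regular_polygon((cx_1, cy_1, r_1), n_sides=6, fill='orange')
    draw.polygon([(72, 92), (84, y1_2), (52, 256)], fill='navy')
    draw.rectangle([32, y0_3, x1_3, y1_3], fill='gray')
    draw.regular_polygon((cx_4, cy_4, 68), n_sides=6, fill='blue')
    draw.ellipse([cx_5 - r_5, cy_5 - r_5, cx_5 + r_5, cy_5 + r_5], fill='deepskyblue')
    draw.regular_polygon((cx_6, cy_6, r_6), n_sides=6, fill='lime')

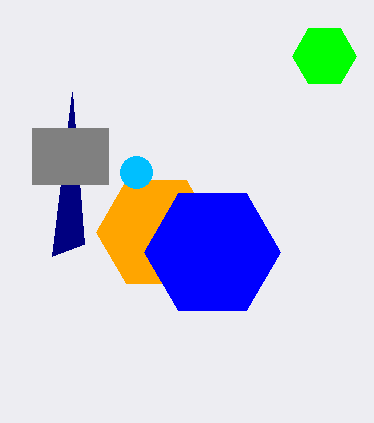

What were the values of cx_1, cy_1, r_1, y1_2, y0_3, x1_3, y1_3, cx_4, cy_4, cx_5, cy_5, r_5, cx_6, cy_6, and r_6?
cx_1 = 156
cy_1 = 232
r_1 = 60
y1_2 = 244
y0_3 = 128
x1_3 = 108
y1_3 = 184
cx_4 = 212
cy_4 = 252
cx_5 = 136
cy_5 = 172
r_5 = 16
cx_6 = 324
cy_6 = 56
r_6 = 32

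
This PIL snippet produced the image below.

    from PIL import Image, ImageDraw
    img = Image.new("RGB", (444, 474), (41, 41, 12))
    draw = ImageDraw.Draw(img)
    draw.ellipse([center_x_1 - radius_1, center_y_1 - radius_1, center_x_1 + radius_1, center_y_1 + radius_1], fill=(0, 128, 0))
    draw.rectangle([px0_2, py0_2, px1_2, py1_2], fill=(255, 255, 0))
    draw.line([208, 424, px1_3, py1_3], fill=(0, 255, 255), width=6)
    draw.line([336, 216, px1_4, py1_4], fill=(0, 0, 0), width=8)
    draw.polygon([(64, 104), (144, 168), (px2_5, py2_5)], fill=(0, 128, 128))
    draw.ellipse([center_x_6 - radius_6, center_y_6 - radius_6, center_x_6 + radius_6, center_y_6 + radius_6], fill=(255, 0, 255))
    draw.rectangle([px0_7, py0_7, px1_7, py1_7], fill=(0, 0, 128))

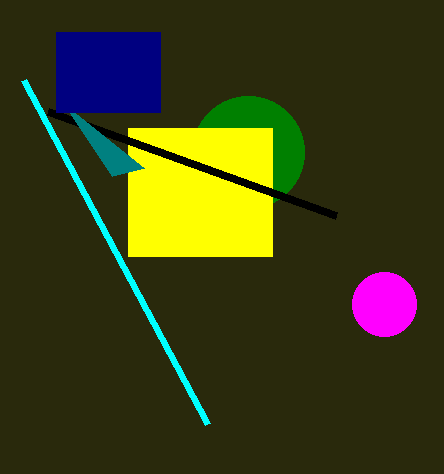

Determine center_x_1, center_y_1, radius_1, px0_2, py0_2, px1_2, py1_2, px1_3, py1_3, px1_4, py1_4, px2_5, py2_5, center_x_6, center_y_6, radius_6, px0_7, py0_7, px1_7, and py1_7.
center_x_1 = 248; center_y_1 = 152; radius_1 = 56; px0_2 = 128; py0_2 = 128; px1_2 = 272; py1_2 = 256; px1_3 = 24; py1_3 = 80; px1_4 = 48; py1_4 = 112; px2_5 = 112; py2_5 = 176; center_x_6 = 384; center_y_6 = 304; radius_6 = 32; px0_7 = 56; py0_7 = 32; px1_7 = 160; py1_7 = 112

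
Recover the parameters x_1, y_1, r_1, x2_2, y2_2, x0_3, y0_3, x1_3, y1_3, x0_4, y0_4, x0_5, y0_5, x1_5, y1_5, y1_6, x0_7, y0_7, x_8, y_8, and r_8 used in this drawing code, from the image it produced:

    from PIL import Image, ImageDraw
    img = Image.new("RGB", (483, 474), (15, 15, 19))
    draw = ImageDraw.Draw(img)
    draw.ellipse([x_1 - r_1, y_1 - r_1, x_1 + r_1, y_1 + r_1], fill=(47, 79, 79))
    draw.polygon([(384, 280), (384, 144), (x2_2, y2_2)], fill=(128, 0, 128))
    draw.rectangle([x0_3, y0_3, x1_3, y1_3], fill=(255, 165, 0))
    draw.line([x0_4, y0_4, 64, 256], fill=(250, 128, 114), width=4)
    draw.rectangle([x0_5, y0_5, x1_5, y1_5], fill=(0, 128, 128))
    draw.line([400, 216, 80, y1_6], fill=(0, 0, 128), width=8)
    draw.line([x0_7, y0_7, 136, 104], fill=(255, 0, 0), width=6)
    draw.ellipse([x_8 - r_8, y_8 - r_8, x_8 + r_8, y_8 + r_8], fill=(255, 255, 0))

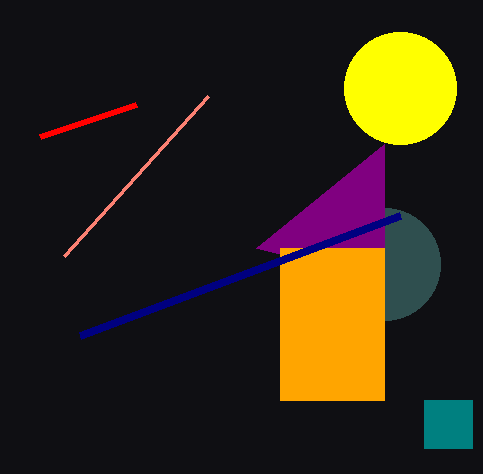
x_1 = 384
y_1 = 264
r_1 = 56
x2_2 = 256
y2_2 = 248
x0_3 = 280
y0_3 = 248
x1_3 = 384
y1_3 = 400
x0_4 = 208
y0_4 = 96
x0_5 = 424
y0_5 = 400
x1_5 = 472
y1_5 = 448
y1_6 = 336
x0_7 = 40
y0_7 = 136
x_8 = 400
y_8 = 88
r_8 = 56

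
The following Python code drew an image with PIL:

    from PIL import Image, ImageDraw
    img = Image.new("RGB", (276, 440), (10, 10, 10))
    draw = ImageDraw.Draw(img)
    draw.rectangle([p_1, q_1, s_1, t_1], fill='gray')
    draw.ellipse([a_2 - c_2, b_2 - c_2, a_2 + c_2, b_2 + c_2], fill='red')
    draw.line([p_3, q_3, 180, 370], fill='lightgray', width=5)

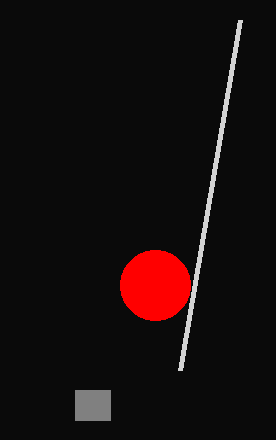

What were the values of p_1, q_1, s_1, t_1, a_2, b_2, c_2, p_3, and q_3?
p_1 = 75
q_1 = 390
s_1 = 110
t_1 = 420
a_2 = 155
b_2 = 285
c_2 = 35
p_3 = 240
q_3 = 20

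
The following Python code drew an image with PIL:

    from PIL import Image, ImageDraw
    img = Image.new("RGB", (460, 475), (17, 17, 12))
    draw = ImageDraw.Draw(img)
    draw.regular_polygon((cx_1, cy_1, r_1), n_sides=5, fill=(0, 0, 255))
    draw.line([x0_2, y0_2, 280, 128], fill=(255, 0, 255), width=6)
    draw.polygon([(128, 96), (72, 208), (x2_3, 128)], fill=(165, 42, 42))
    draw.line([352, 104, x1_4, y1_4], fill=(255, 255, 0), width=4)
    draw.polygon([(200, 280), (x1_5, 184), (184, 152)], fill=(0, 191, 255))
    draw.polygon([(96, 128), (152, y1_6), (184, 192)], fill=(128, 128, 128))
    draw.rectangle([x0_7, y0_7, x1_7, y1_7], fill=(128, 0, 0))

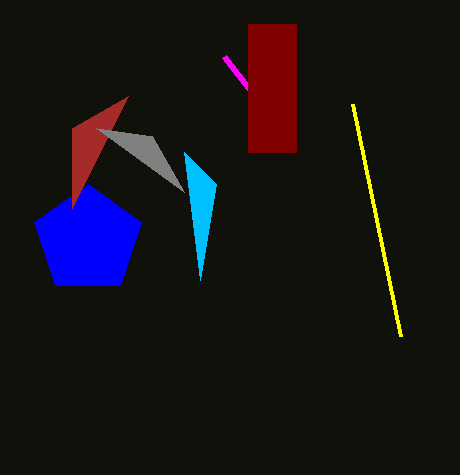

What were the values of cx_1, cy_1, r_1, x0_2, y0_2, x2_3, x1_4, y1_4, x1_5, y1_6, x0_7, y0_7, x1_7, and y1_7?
cx_1 = 88
cy_1 = 240
r_1 = 56
x0_2 = 224
y0_2 = 56
x2_3 = 72
x1_4 = 400
y1_4 = 336
x1_5 = 216
y1_6 = 136
x0_7 = 248
y0_7 = 24
x1_7 = 296
y1_7 = 152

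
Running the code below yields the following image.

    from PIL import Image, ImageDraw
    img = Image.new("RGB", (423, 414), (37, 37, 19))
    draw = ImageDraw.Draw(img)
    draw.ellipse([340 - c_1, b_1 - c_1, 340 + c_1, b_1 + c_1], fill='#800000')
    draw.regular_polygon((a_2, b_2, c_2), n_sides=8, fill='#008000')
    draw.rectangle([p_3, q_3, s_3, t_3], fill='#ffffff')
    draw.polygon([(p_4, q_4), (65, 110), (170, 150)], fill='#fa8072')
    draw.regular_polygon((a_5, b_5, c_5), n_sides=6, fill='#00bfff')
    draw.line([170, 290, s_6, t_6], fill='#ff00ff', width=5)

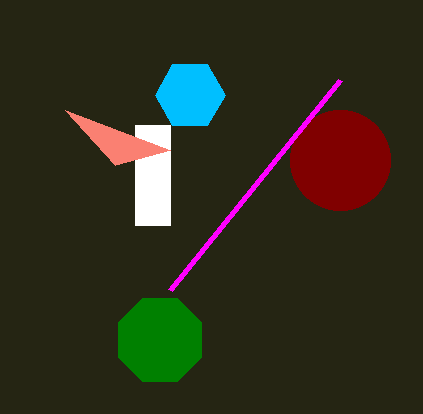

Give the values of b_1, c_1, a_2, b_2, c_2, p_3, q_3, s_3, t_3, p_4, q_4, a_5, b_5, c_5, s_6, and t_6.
b_1 = 160; c_1 = 50; a_2 = 160; b_2 = 340; c_2 = 45; p_3 = 135; q_3 = 125; s_3 = 170; t_3 = 225; p_4 = 115; q_4 = 165; a_5 = 190; b_5 = 95; c_5 = 35; s_6 = 340; t_6 = 80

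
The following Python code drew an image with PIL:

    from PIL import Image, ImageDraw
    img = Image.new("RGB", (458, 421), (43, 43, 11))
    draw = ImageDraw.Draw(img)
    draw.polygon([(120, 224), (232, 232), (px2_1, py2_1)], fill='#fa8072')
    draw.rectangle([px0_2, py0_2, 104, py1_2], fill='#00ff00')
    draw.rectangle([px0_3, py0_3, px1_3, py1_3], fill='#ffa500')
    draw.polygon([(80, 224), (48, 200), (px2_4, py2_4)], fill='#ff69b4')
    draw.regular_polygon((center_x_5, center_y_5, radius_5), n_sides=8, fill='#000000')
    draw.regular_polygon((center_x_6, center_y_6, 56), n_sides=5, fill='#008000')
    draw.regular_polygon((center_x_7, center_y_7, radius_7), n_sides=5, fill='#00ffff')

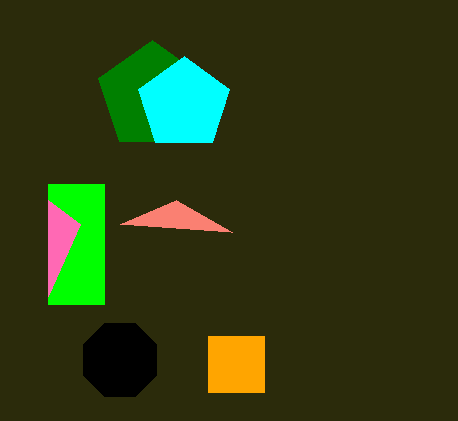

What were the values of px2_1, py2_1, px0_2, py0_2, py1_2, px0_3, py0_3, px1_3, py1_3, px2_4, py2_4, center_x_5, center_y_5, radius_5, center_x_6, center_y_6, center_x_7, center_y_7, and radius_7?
px2_1 = 176, py2_1 = 200, px0_2 = 48, py0_2 = 184, py1_2 = 304, px0_3 = 208, py0_3 = 336, px1_3 = 264, py1_3 = 392, px2_4 = 48, py2_4 = 296, center_x_5 = 120, center_y_5 = 360, radius_5 = 40, center_x_6 = 152, center_y_6 = 96, center_x_7 = 184, center_y_7 = 104, radius_7 = 48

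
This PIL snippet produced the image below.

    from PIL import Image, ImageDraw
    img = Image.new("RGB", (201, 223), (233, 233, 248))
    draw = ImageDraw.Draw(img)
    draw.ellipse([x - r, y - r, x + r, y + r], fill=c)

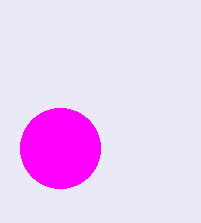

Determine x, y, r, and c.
x = 60; y = 148; r = 40; c = 'magenta'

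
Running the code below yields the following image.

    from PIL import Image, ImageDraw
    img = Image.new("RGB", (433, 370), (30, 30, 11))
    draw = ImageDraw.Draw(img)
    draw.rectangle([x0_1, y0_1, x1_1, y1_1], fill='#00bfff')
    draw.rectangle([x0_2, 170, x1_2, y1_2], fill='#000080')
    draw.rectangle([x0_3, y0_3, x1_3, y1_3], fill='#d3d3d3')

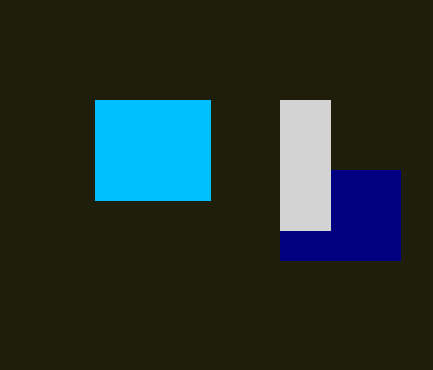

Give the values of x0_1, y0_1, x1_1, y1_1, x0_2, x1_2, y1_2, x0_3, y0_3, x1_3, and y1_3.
x0_1 = 95; y0_1 = 100; x1_1 = 210; y1_1 = 200; x0_2 = 280; x1_2 = 400; y1_2 = 260; x0_3 = 280; y0_3 = 100; x1_3 = 330; y1_3 = 230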